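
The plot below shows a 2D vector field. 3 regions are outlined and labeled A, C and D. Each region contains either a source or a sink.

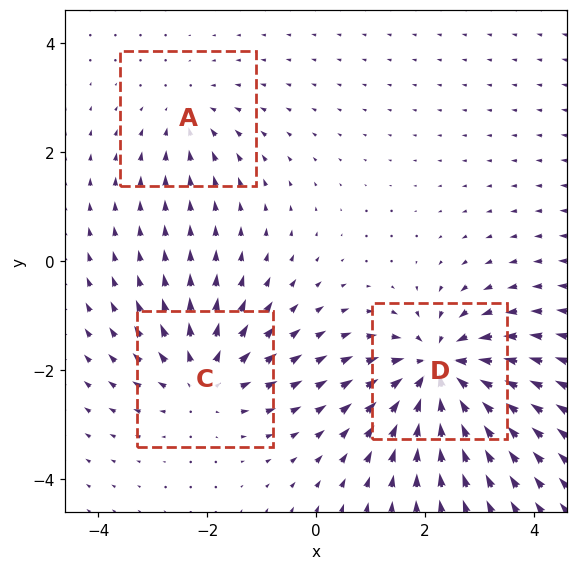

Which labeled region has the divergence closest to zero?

A

Divergence at each region's feature centre — A: about -2, C: about +4, D: about -5. Region A is closest to zero.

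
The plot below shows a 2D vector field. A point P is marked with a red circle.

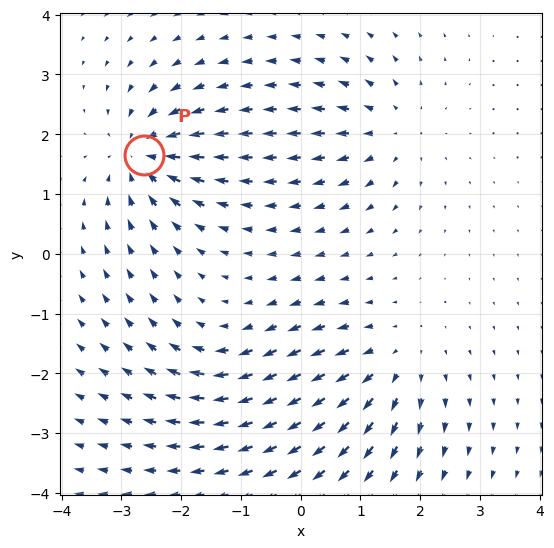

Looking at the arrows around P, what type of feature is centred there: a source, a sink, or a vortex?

At P (-2.6, 1.6) the arrows converge inward. Divergence about -6, curl ≈0 — negative divergence with near-zero curl is a sink.

sink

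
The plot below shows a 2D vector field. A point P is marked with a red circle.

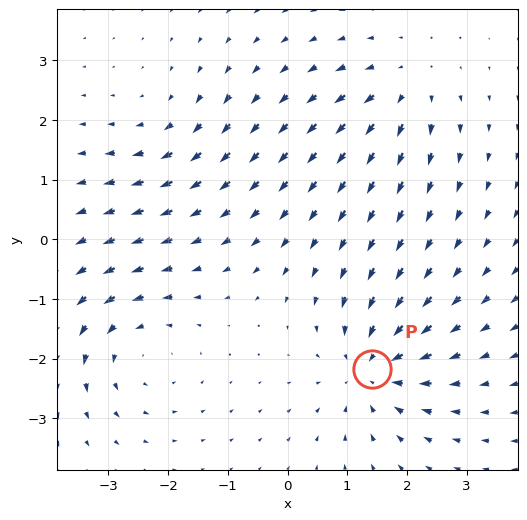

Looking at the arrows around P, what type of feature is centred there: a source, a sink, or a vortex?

At P (1.4, -2.2) the arrows converge inward. Divergence about -6, curl ≈0 — negative divergence with near-zero curl is a sink.

sink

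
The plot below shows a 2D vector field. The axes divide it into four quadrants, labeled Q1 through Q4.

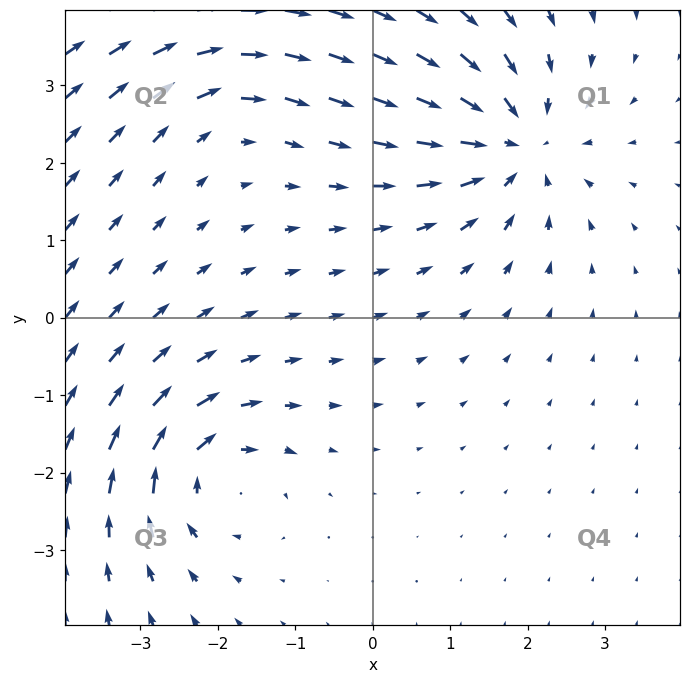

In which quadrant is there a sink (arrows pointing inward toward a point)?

Q1

The sink sits at approximately (1.8, 2.2), which lies in quadrant Q1. The divergence there is about -5, negative as expected for a sink.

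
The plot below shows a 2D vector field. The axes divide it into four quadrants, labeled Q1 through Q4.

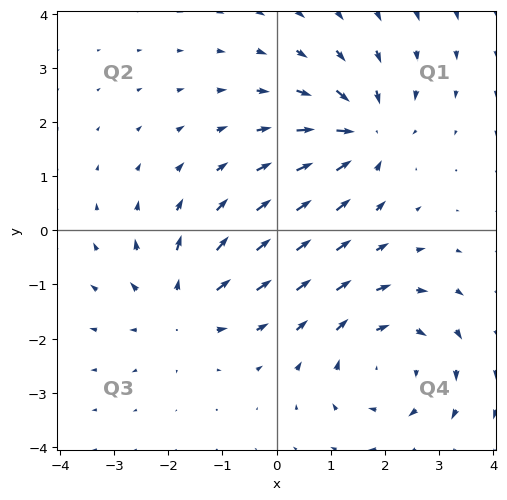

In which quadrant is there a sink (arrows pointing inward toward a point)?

The sink sits at approximately (1.6, 1.8), which lies in quadrant Q1. The divergence there is about -6, negative as expected for a sink.

Q1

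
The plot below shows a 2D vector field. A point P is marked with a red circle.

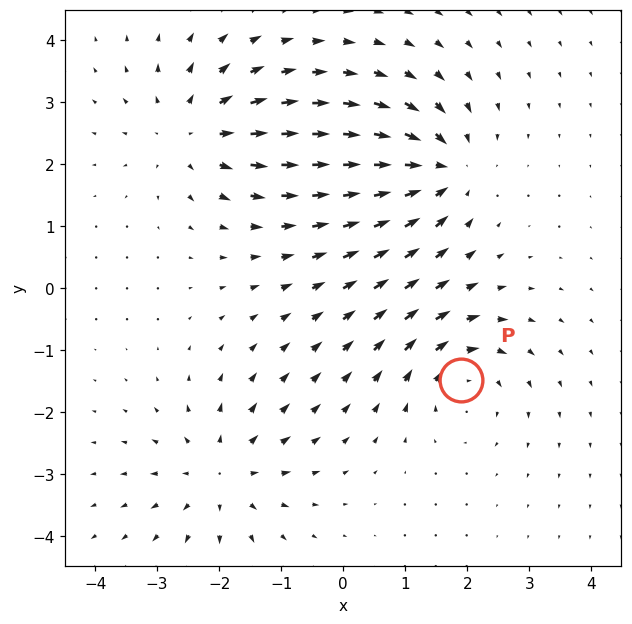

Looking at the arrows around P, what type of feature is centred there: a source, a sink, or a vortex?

At P (1.9, -1.5) the arrows circulate clockwise. Divergence ≈0, curl about -5 — near-zero divergence with nonzero curl is a vortex.

vortex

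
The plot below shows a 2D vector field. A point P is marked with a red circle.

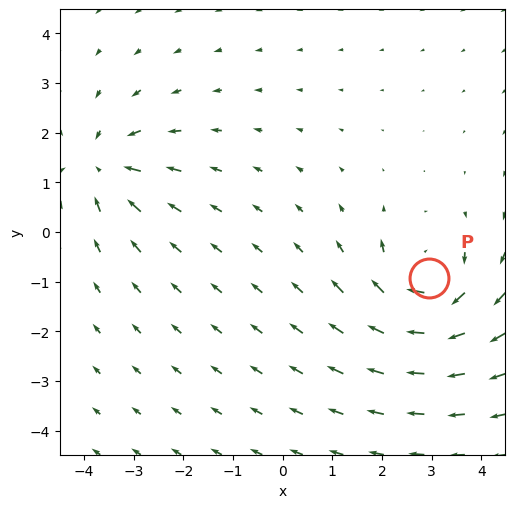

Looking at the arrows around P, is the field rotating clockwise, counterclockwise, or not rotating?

clockwise

Near P at (3.0, -0.9) the arrows circulate clockwise. The curl (z-component) there is about -6; negative curl means clockwise rotation.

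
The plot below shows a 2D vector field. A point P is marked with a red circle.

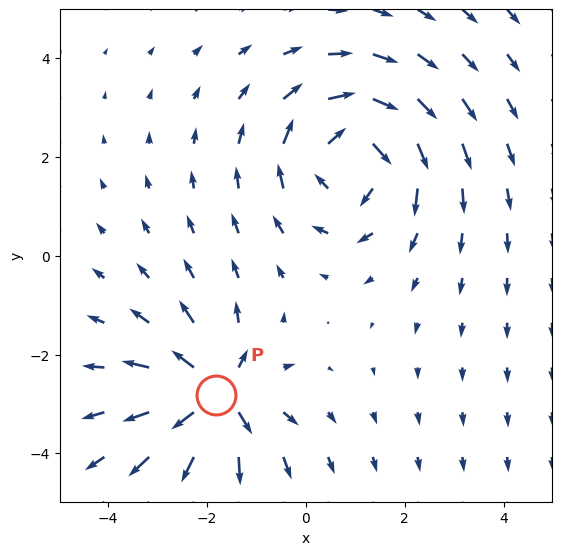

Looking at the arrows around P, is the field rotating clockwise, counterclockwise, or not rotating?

not rotating

Near P at (-1.8, -2.8) the arrows show no circulation. The curl there is ≈0.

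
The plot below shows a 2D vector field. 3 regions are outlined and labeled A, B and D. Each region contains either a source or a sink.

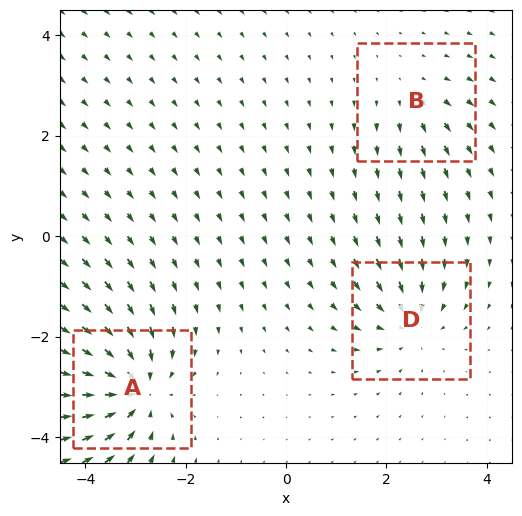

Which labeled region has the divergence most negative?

Divergence at each region's feature centre — A: about -6, B: about +2, D: about -4. Region A is most negative.

A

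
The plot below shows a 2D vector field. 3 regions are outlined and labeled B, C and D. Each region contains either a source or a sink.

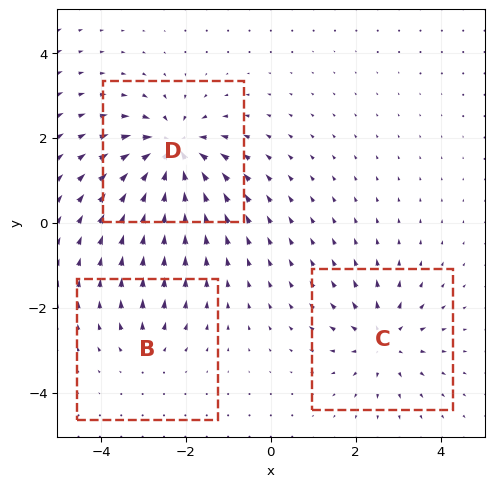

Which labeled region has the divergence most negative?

Divergence at each region's feature centre — B: about +2, C: about +4, D: about -6. Region D is most negative.

D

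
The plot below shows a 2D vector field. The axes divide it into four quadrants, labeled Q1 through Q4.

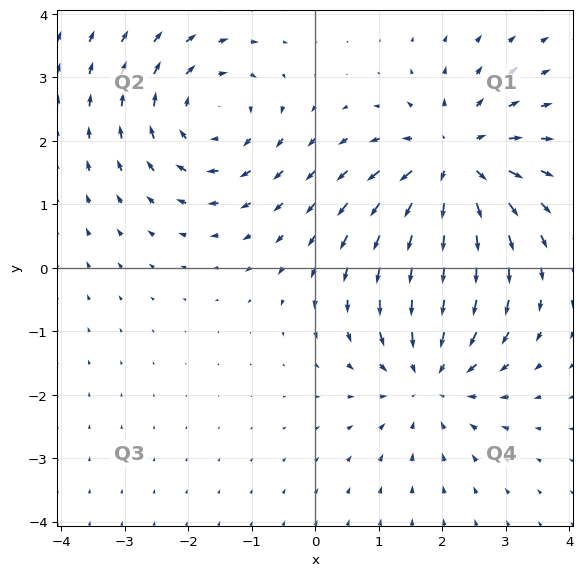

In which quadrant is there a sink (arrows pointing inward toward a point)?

The sink sits at approximately (1.8, -1.7), which lies in quadrant Q4. The divergence there is about -4, negative as expected for a sink.

Q4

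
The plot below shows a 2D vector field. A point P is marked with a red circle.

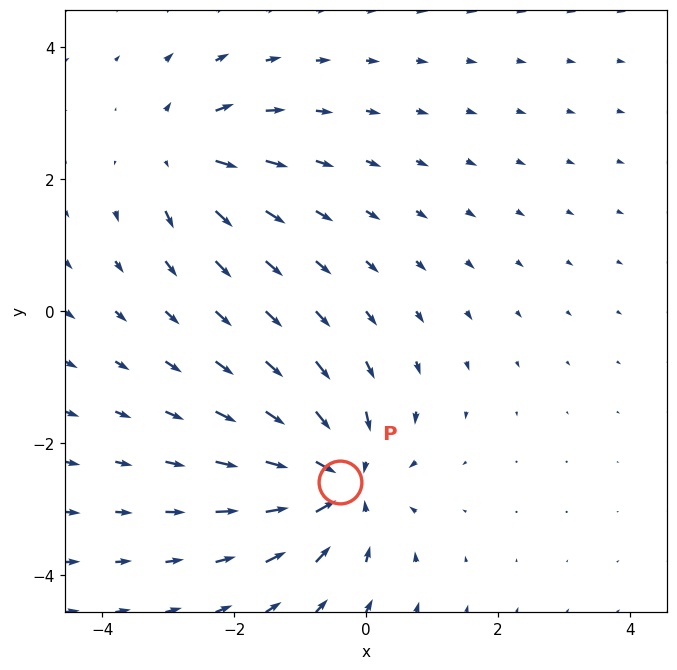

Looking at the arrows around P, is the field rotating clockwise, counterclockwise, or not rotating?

not rotating

Near P at (-0.4, -2.6) the arrows show no circulation. The curl there is ≈0.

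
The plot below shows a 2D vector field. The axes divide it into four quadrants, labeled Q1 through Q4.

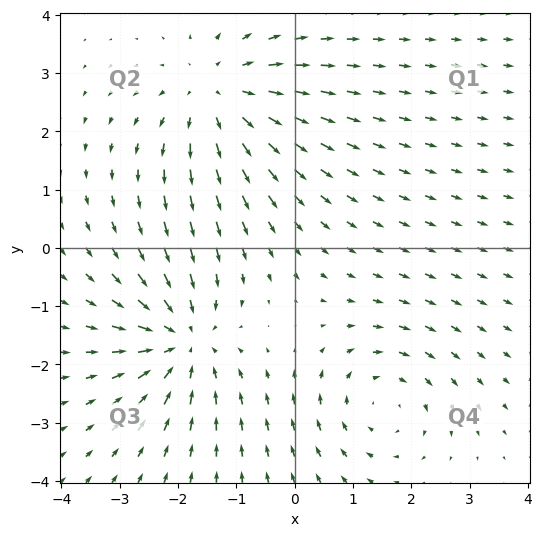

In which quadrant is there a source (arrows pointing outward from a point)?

The source sits at approximately (-1.3, 2.6), which lies in quadrant Q2. The divergence there is about +3, positive as expected for a source.

Q2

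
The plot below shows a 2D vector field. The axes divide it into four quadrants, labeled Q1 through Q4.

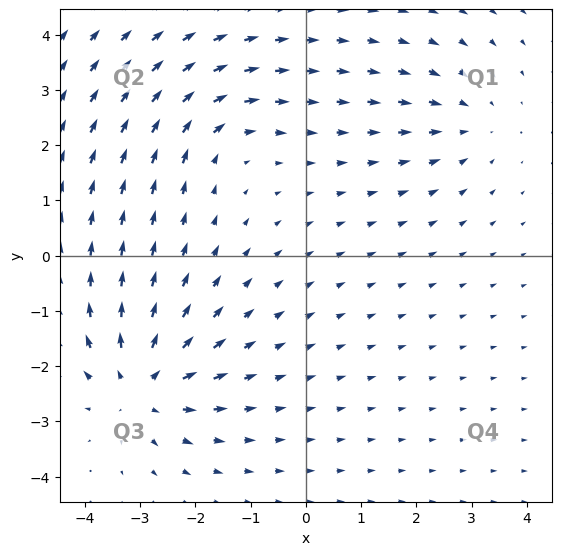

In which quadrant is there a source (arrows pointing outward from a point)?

Q3

The source sits at approximately (-3.0, -2.4), which lies in quadrant Q3. The divergence there is about +5, positive as expected for a source.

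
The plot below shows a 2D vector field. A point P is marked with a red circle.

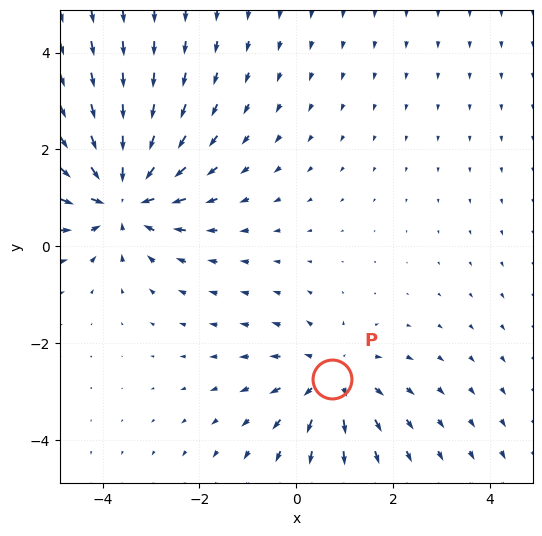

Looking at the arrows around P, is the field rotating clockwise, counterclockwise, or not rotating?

not rotating

Near P at (0.7, -2.7) the arrows show no circulation. The curl there is ≈0.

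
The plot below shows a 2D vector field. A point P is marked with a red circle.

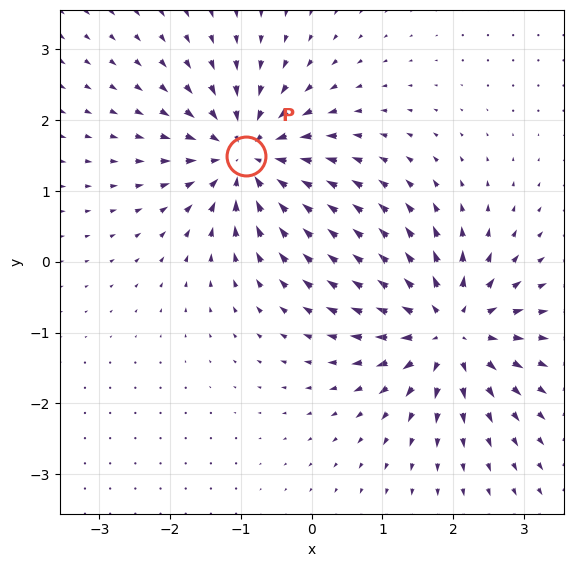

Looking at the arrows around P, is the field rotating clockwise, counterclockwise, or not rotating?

not rotating

Near P at (-0.9, 1.5) the arrows show no circulation. The curl there is ≈0.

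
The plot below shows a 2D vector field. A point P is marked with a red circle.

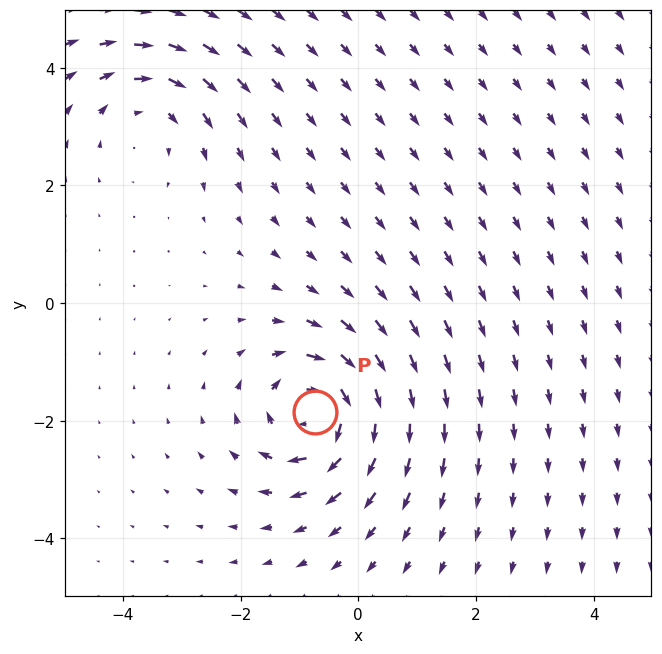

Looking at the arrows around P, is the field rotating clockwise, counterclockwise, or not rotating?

clockwise

Near P at (-0.7, -1.9) the arrows circulate clockwise. The curl (z-component) there is about -5; negative curl means clockwise rotation.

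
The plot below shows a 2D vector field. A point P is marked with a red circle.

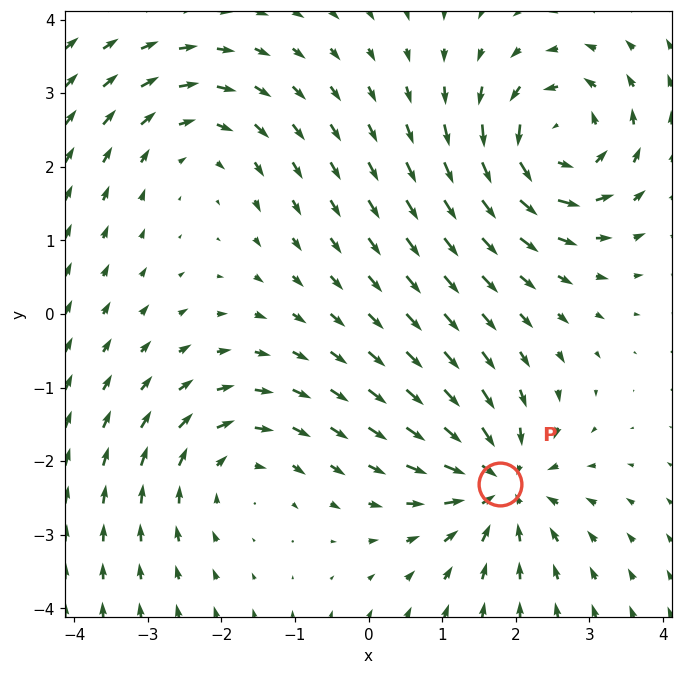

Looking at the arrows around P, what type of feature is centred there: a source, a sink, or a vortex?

sink

At P (1.8, -2.3) the arrows converge inward. Divergence about -6, curl ≈0 — negative divergence with near-zero curl is a sink.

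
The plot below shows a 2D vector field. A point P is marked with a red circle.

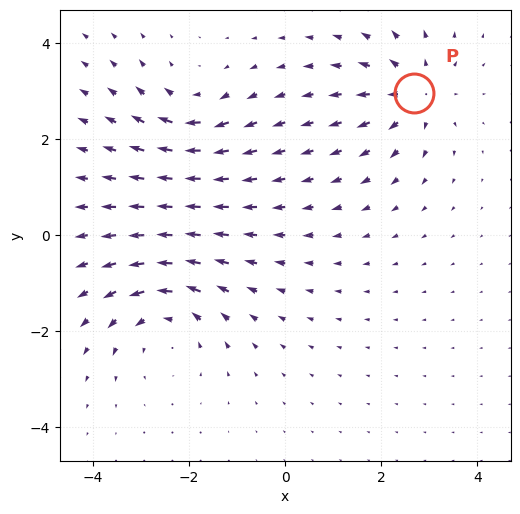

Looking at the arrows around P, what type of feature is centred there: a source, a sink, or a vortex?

At P (2.7, 2.9) the arrows spread outward. Divergence about +5, curl ≈0 — positive divergence with near-zero curl is a source.

source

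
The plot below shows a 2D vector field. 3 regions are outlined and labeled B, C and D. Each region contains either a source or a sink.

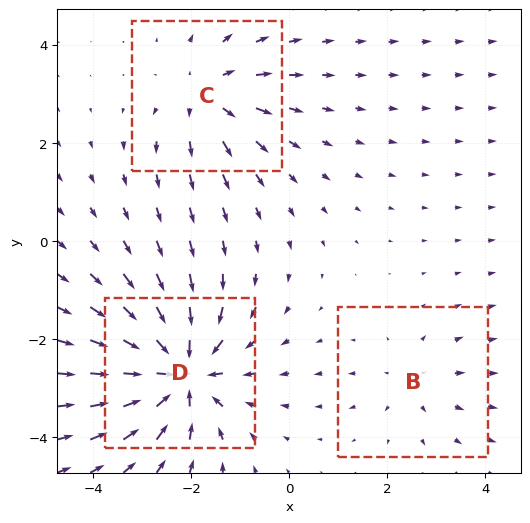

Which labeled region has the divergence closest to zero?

B

Divergence at each region's feature centre — B: about +2, C: about +3, D: about -6. Region B is closest to zero.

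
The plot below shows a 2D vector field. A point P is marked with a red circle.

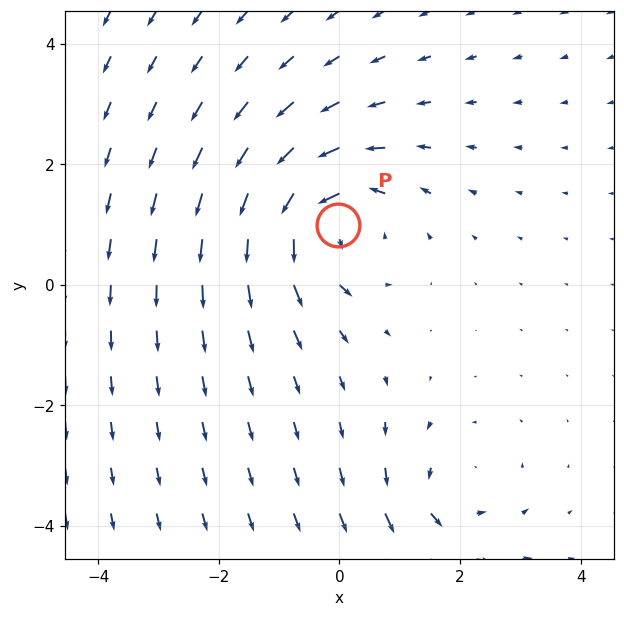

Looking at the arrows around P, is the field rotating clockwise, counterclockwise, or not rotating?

Near P at (-0.0, 1.0) the arrows circulate counterclockwise. The curl (z-component) there is about +5; positive curl means counterclockwise rotation.

counterclockwise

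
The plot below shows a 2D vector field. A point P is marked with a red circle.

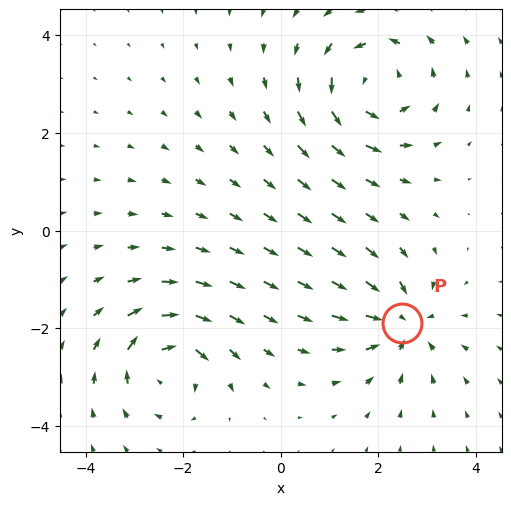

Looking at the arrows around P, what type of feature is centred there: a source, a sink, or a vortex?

sink

At P (2.5, -1.9) the arrows converge inward. Divergence about -5, curl ≈0 — negative divergence with near-zero curl is a sink.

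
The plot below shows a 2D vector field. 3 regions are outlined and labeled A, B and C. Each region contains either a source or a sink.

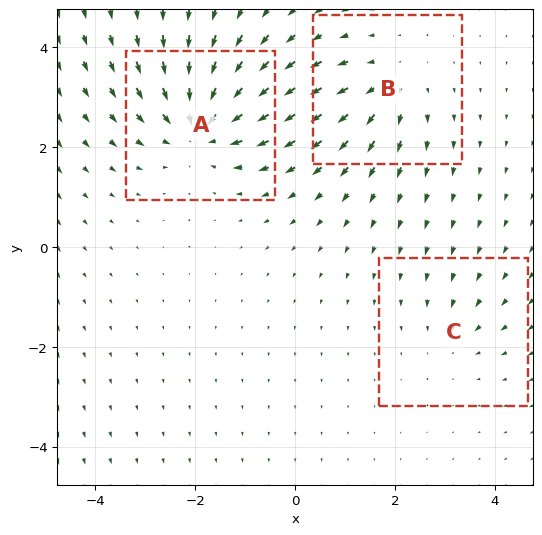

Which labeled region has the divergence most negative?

A

Divergence at each region's feature centre — A: about -5, B: about +3, C: about -2. Region A is most negative.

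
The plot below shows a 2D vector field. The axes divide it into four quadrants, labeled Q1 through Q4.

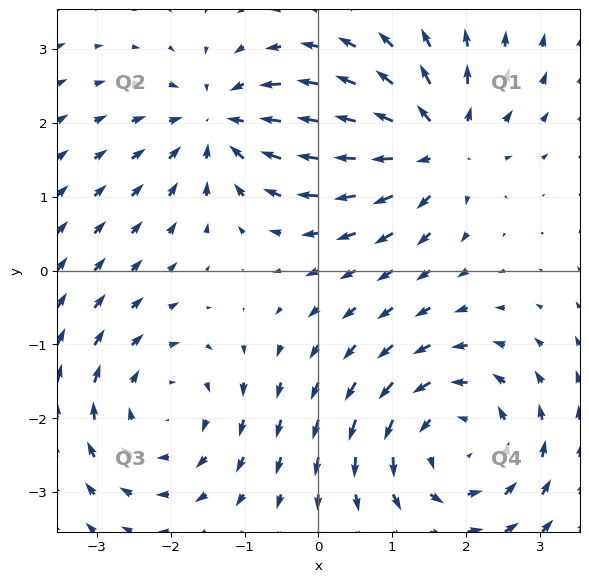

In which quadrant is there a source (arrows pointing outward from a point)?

The source sits at approximately (1.6, 1.7), which lies in quadrant Q1. The divergence there is about +5, positive as expected for a source.

Q1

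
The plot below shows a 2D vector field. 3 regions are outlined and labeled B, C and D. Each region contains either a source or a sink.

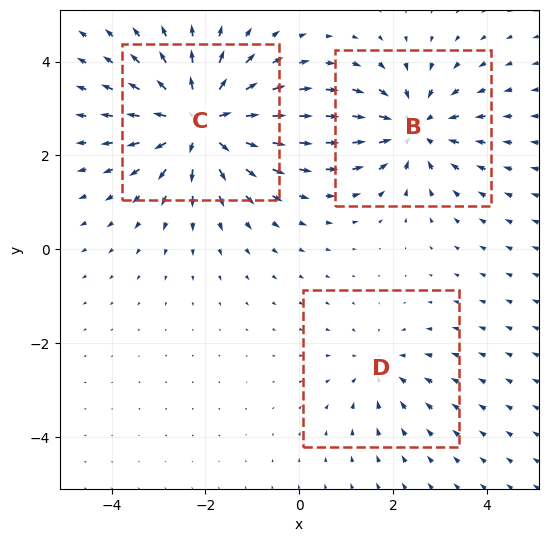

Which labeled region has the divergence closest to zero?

Divergence at each region's feature centre — B: about -3, C: about +5, D: about -2. Region D is closest to zero.

D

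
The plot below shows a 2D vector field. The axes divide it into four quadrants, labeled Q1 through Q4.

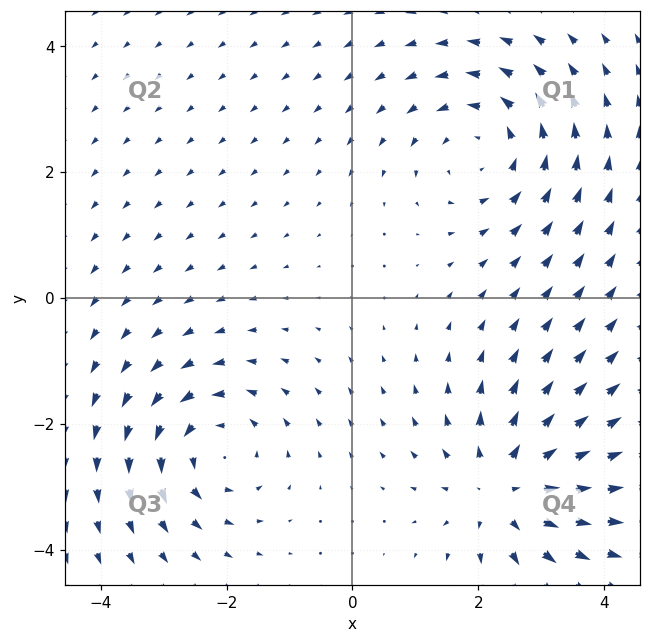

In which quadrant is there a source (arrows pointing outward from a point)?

The source sits at approximately (2.4, -3.0), which lies in quadrant Q4. The divergence there is about +4, positive as expected for a source.

Q4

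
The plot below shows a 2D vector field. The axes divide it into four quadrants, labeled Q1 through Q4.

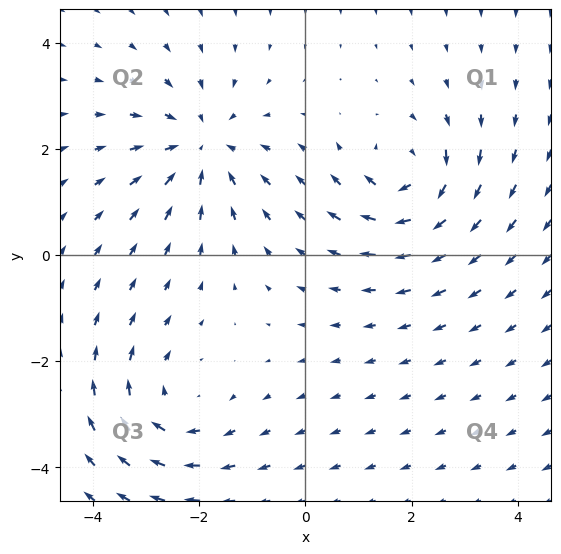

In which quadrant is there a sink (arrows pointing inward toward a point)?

Q2

The sink sits at approximately (-1.9, 2.1), which lies in quadrant Q2. The divergence there is about -4, negative as expected for a sink.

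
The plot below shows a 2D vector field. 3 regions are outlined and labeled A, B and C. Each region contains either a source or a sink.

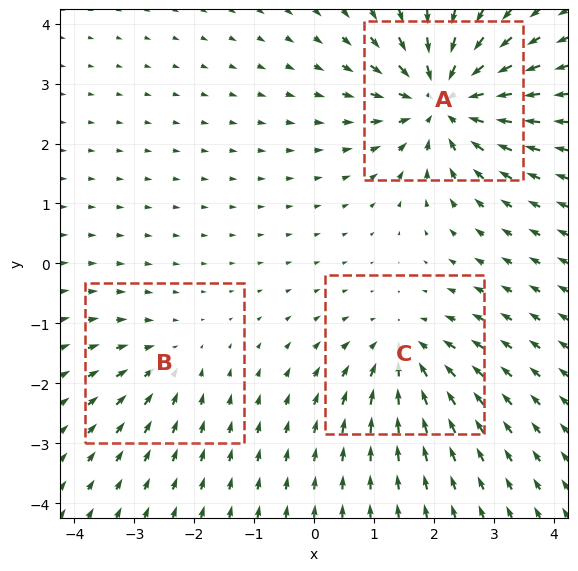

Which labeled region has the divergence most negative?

Divergence at each region's feature centre — A: about -6, B: about -2, C: about -4. Region A is most negative.

A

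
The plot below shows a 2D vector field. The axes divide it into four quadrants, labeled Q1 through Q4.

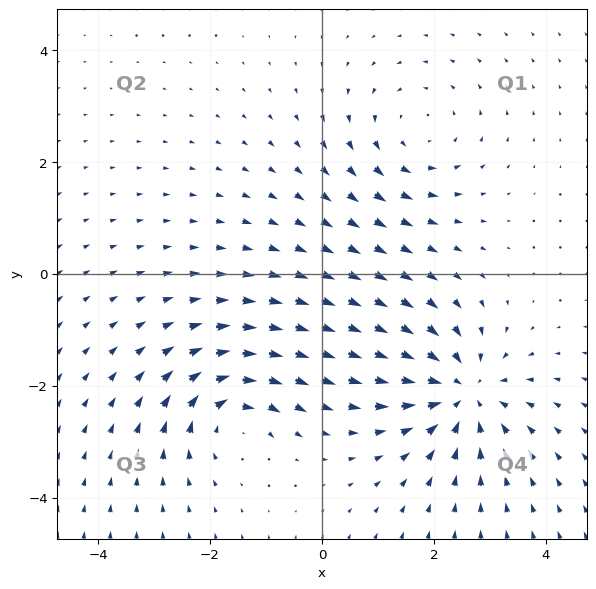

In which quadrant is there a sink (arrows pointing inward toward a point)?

The sink sits at approximately (2.5, -2.1), which lies in quadrant Q4. The divergence there is about -5, negative as expected for a sink.

Q4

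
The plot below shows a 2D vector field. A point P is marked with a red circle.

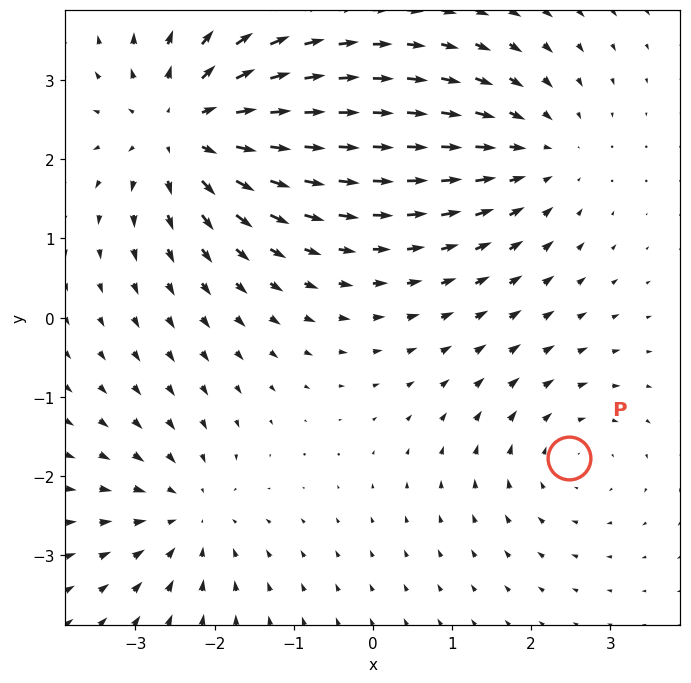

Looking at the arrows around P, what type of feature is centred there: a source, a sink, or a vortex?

At P (2.5, -1.8) the arrows circulate clockwise. Divergence ≈0, curl about -3 — near-zero divergence with nonzero curl is a vortex.

vortex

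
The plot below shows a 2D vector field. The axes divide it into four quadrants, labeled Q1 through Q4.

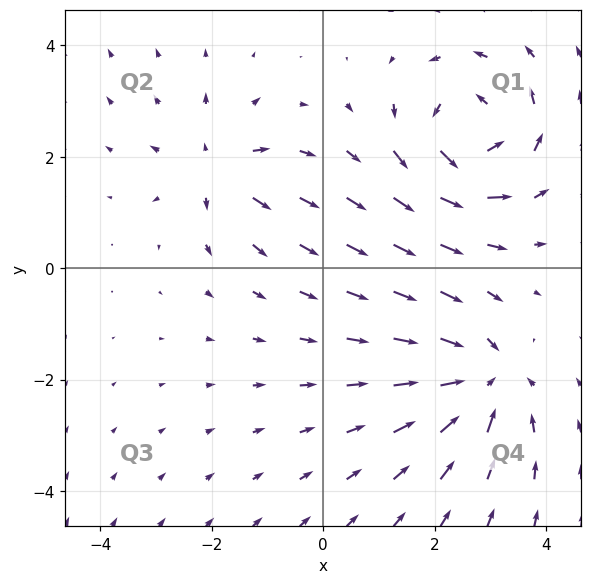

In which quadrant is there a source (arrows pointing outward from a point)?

Q2

The source sits at approximately (-1.9, 1.8), which lies in quadrant Q2. The divergence there is about +4, positive as expected for a source.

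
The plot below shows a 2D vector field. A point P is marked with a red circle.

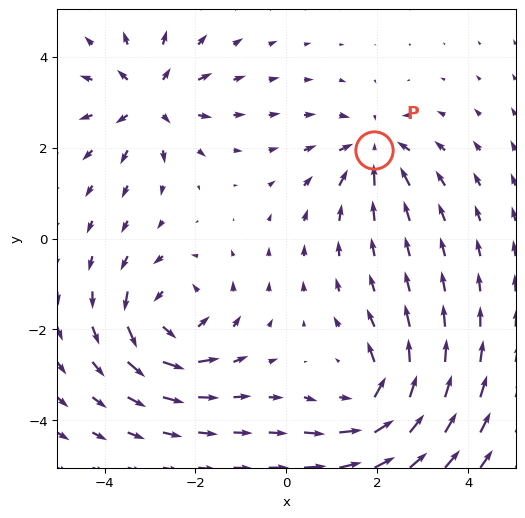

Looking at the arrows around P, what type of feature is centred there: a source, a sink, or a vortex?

sink

At P (1.9, 1.9) the arrows converge inward. Divergence about -4, curl ≈0 — negative divergence with near-zero curl is a sink.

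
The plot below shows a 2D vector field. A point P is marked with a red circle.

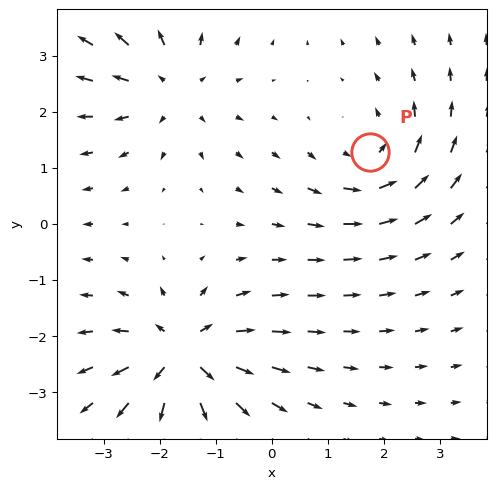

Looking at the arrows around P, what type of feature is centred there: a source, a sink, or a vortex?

At P (1.7, 1.3) the arrows circulate counterclockwise. Divergence ≈0, curl about +3 — near-zero divergence with nonzero curl is a vortex.

vortex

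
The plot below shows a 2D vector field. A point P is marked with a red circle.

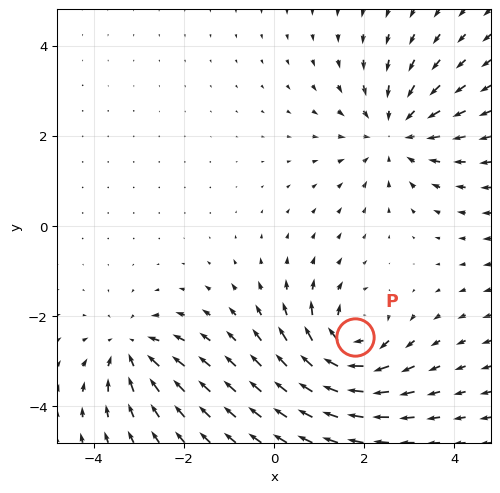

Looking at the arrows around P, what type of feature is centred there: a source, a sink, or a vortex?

At P (1.8, -2.5) the arrows circulate clockwise. Divergence ≈0, curl about -6 — near-zero divergence with nonzero curl is a vortex.

vortex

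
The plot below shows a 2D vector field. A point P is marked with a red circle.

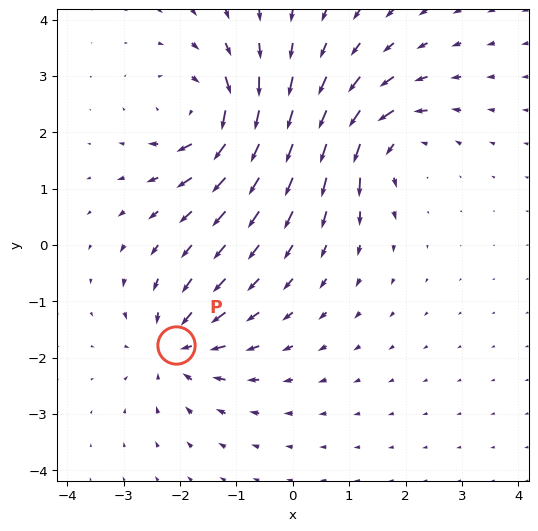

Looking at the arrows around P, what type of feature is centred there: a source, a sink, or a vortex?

At P (-2.1, -1.8) the arrows converge inward. Divergence about -4, curl ≈0 — negative divergence with near-zero curl is a sink.

sink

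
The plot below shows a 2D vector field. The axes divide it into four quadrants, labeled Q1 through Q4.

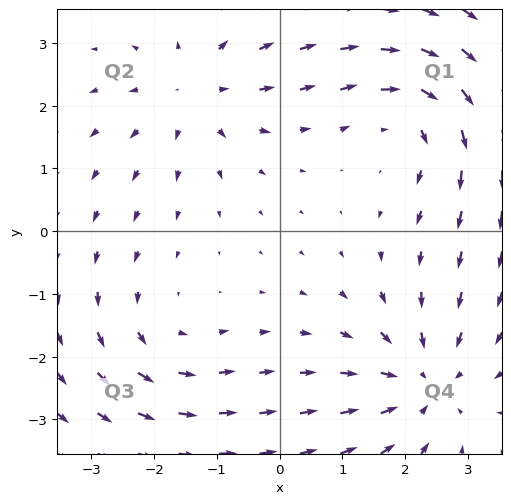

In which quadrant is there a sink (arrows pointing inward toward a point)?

Q4

The sink sits at approximately (2.3, -2.4), which lies in quadrant Q4. The divergence there is about -4, negative as expected for a sink.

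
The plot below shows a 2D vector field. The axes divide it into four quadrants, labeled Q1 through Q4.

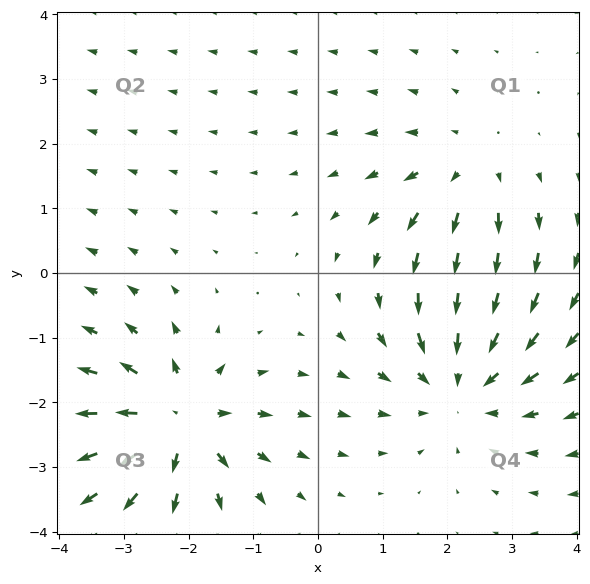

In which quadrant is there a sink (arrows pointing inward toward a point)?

Q4

The sink sits at approximately (2.2, -1.7), which lies in quadrant Q4. The divergence there is about -4, negative as expected for a sink.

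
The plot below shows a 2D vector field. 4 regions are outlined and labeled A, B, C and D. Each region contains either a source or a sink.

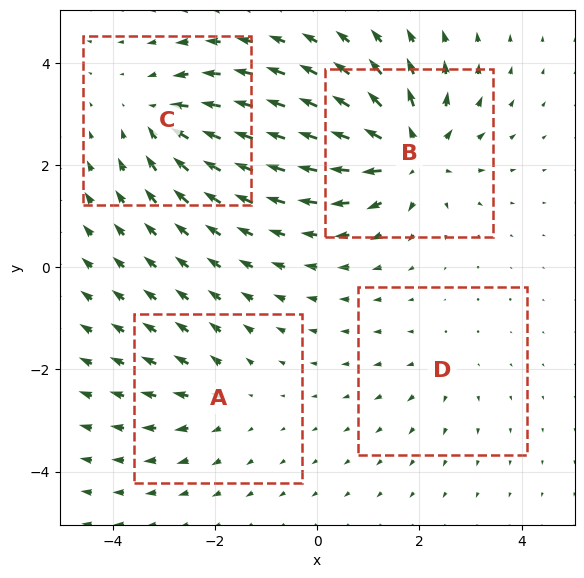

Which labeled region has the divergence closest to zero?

D

Divergence at each region's feature centre — A: about +3, B: about +7, C: about -5, D: about +2. Region D is closest to zero.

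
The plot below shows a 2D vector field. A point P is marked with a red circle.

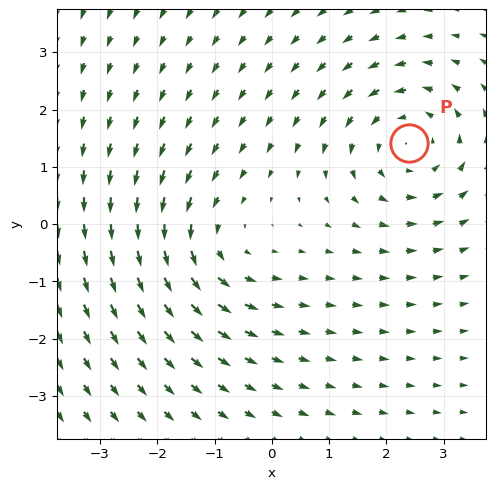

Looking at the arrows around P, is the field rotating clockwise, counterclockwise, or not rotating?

Near P at (2.4, 1.4) the arrows circulate counterclockwise. The curl (z-component) there is about +4; positive curl means counterclockwise rotation.

counterclockwise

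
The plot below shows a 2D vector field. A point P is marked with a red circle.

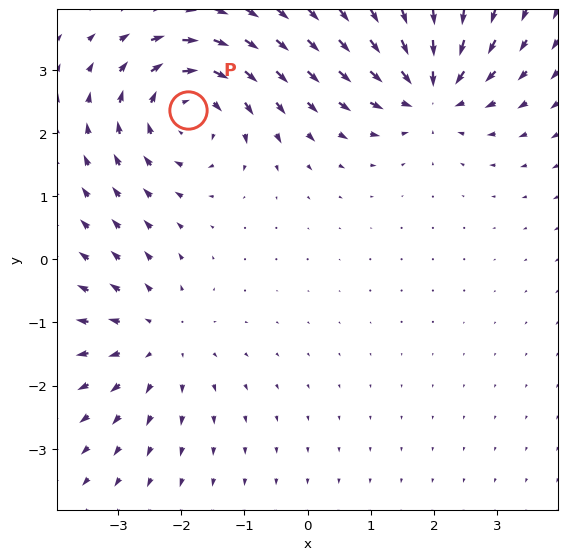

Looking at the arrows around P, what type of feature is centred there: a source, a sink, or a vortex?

At P (-1.9, 2.4) the arrows circulate clockwise. Divergence ≈0, curl about -5 — near-zero divergence with nonzero curl is a vortex.

vortex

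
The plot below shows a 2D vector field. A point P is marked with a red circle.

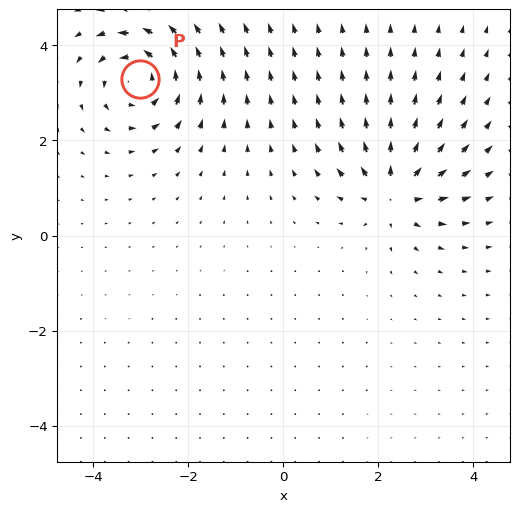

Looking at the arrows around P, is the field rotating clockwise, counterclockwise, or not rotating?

Near P at (-3.0, 3.3) the arrows circulate counterclockwise. The curl (z-component) there is about +5; positive curl means counterclockwise rotation.

counterclockwise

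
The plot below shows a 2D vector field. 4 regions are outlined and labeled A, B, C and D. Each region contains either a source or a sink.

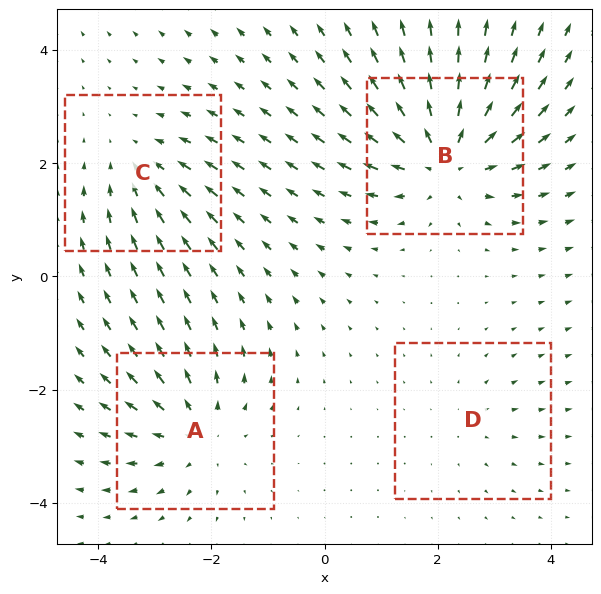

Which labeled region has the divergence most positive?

B

Divergence at each region's feature centre — A: about +5, B: about +7, C: about -3, D: about +2. Region B is most positive.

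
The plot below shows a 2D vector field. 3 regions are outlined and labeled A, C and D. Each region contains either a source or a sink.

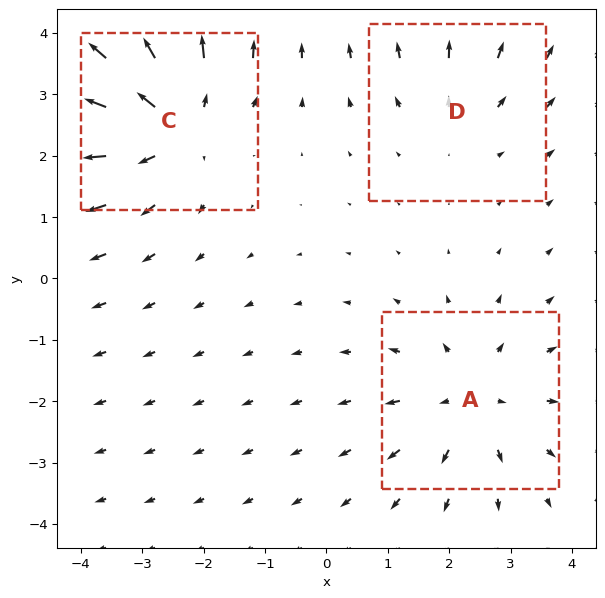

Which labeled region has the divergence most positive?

C

Divergence at each region's feature centre — A: about +3, C: about +4, D: about +2. Region C is most positive.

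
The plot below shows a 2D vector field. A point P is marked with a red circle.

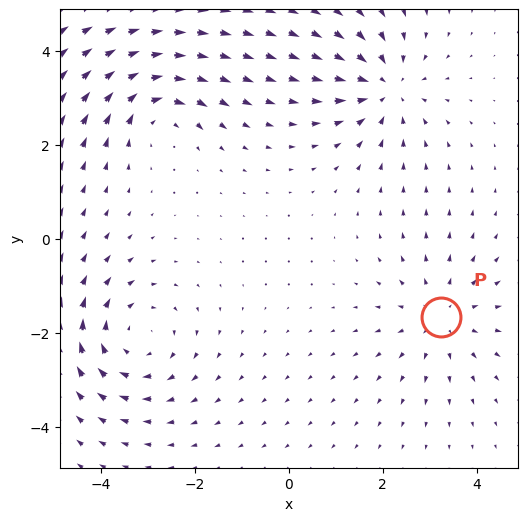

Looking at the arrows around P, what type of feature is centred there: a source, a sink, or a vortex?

source

At P (3.2, -1.7) the arrows spread outward. Divergence about +3, curl ≈0 — positive divergence with near-zero curl is a source.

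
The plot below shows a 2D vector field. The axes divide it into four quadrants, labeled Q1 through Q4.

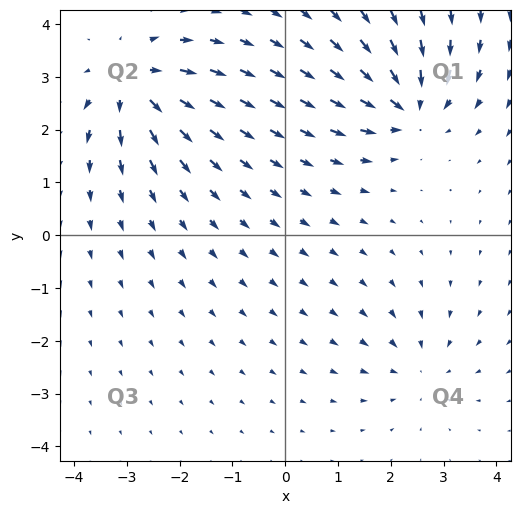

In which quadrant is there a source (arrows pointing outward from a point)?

The source sits at approximately (-2.9, 2.9), which lies in quadrant Q2. The divergence there is about +6, positive as expected for a source.

Q2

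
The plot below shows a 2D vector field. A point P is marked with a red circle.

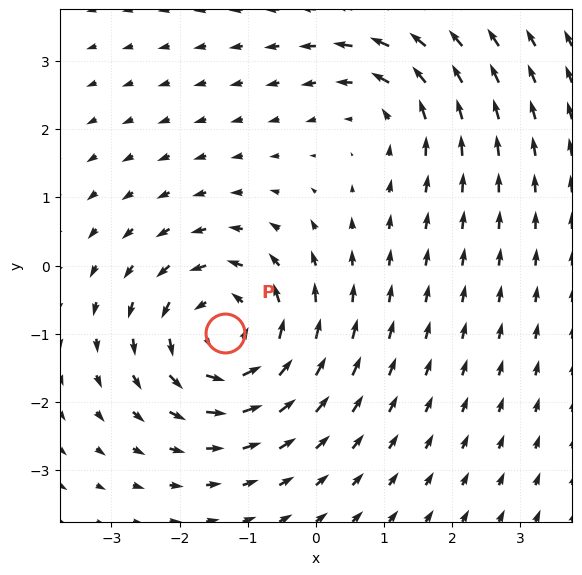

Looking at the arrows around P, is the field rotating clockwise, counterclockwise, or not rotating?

Near P at (-1.3, -1.0) the arrows circulate counterclockwise. The curl (z-component) there is about +5; positive curl means counterclockwise rotation.

counterclockwise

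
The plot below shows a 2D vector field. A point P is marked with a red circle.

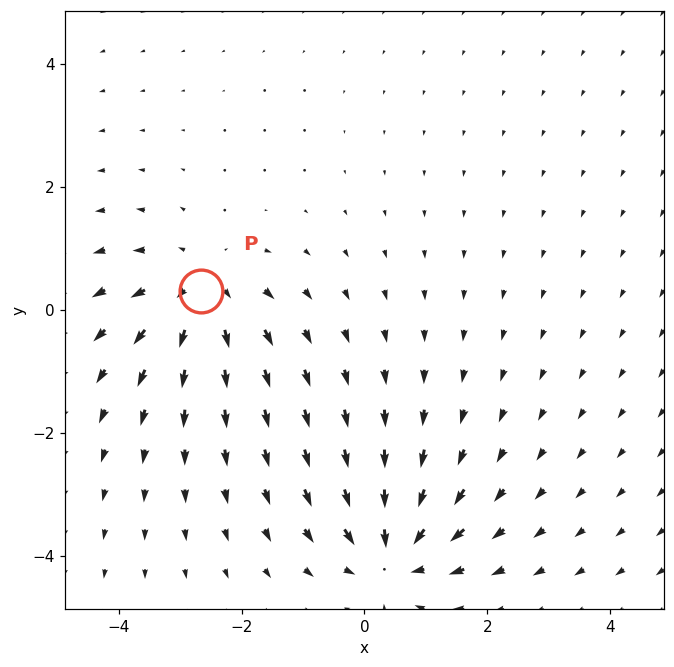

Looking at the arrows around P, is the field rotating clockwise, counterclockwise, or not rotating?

not rotating

Near P at (-2.7, 0.3) the arrows show no circulation. The curl there is ≈0.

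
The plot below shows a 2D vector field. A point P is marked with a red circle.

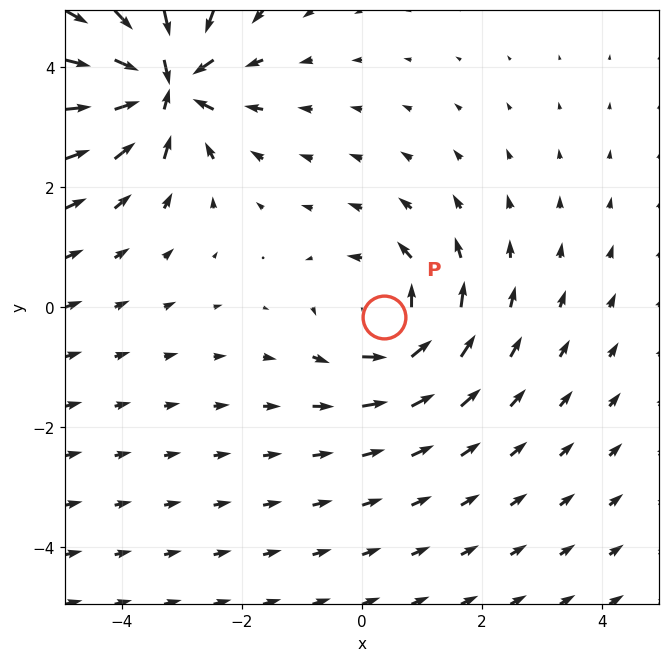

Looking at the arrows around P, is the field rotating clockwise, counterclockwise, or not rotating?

Near P at (0.4, -0.2) the arrows circulate counterclockwise. The curl (z-component) there is about +4; positive curl means counterclockwise rotation.

counterclockwise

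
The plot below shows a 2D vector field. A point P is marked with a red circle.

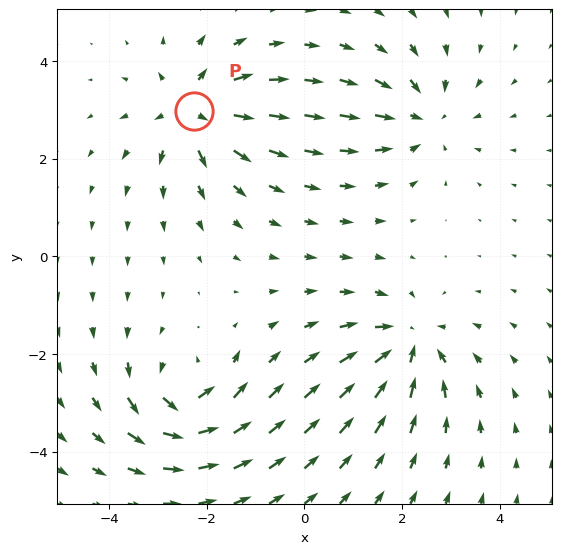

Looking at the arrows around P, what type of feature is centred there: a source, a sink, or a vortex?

source

At P (-2.3, 3.0) the arrows spread outward. Divergence about +6, curl ≈0 — positive divergence with near-zero curl is a source.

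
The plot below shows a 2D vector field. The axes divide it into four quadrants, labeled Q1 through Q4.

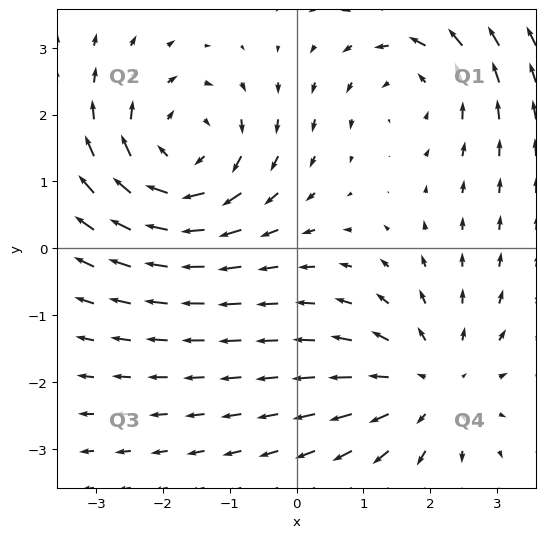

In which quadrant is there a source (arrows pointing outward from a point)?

The source sits at approximately (2.0, -2.1), which lies in quadrant Q4. The divergence there is about +3, positive as expected for a source.

Q4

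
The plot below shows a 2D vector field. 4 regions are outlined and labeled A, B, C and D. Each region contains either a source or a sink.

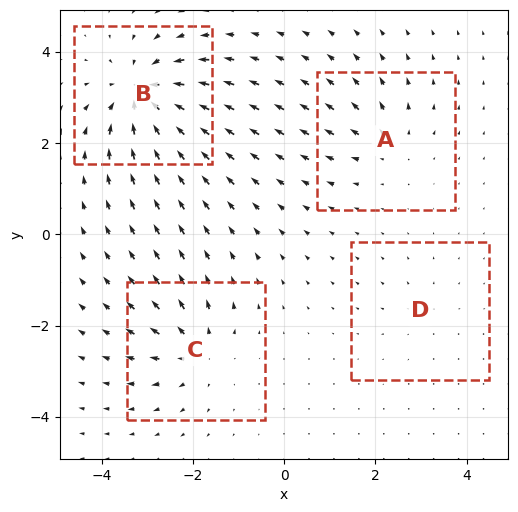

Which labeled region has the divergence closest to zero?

Divergence at each region's feature centre — A: about +4, B: about -8, C: about +5, D: about +2. Region D is closest to zero.

D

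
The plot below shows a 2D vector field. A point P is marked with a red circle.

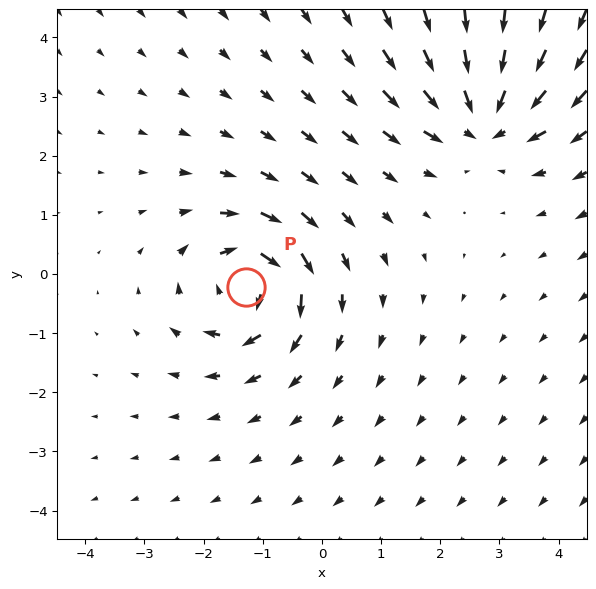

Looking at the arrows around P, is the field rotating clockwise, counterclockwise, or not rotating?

clockwise

Near P at (-1.3, -0.2) the arrows circulate clockwise. The curl (z-component) there is about -4; negative curl means clockwise rotation.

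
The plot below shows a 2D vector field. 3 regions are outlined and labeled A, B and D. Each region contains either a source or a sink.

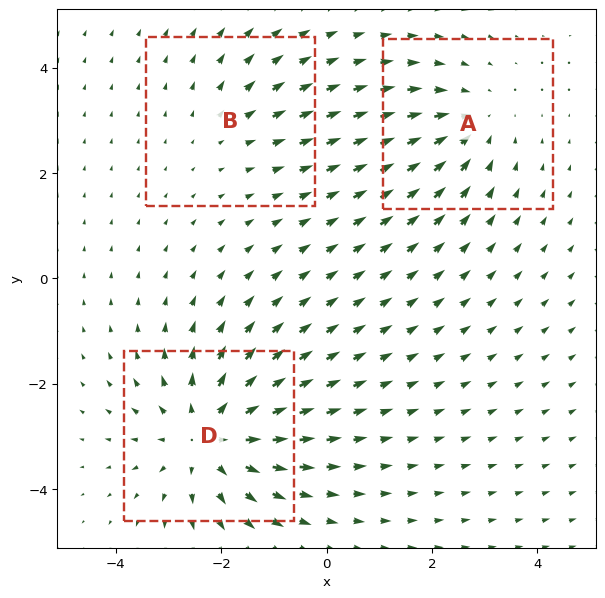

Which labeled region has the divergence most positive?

Divergence at each region's feature centre — A: about -3, B: about +2, D: about +4. Region D is most positive.

D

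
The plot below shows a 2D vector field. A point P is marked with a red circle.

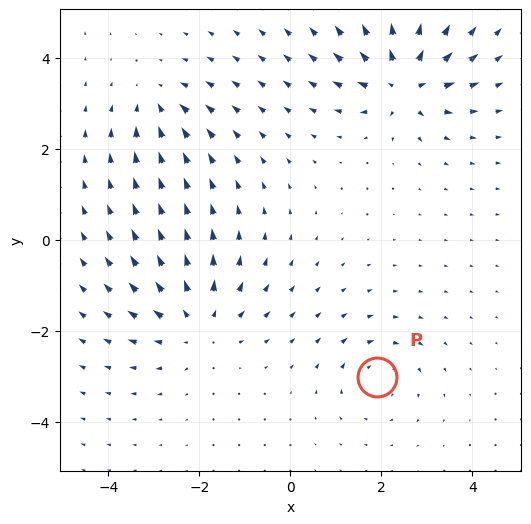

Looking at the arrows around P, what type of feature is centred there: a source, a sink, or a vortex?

At P (1.9, -3.0) the arrows circulate clockwise. Divergence ≈0, curl about -4 — near-zero divergence with nonzero curl is a vortex.

vortex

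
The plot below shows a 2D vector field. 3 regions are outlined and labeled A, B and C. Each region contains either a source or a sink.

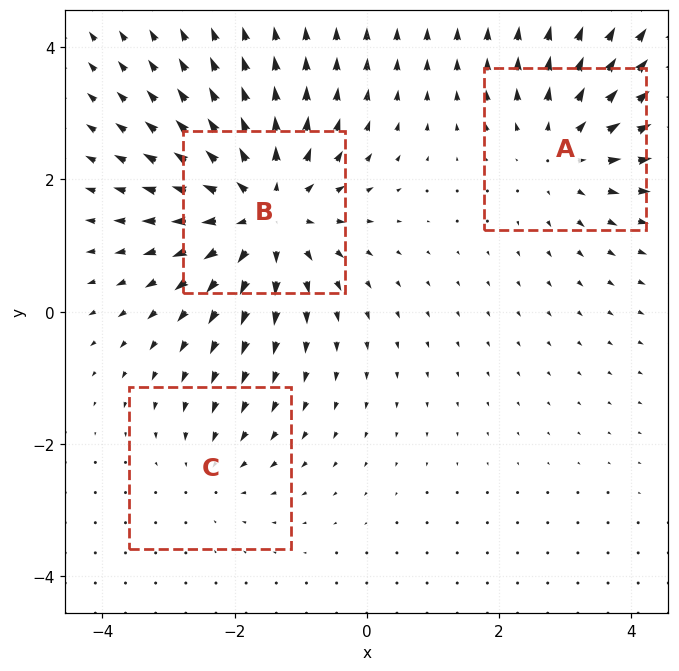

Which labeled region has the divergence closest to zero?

C

Divergence at each region's feature centre — A: about +3, B: about +4, C: about -2. Region C is closest to zero.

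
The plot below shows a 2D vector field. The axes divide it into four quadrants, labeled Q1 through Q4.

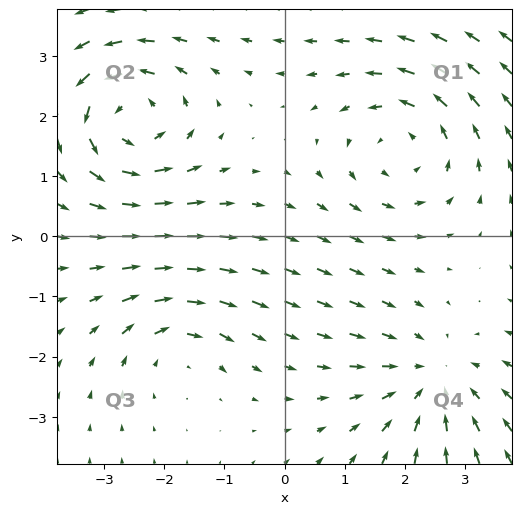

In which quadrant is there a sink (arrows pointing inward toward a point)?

Q4

The sink sits at approximately (2.5, -2.4), which lies in quadrant Q4. The divergence there is about -4, negative as expected for a sink.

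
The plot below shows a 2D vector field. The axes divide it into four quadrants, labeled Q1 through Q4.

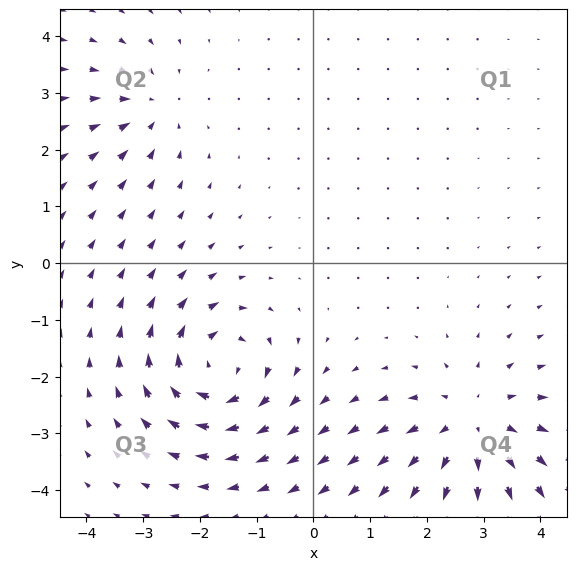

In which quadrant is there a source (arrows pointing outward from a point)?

The source sits at approximately (2.8, -2.8), which lies in quadrant Q4. The divergence there is about +4, positive as expected for a source.

Q4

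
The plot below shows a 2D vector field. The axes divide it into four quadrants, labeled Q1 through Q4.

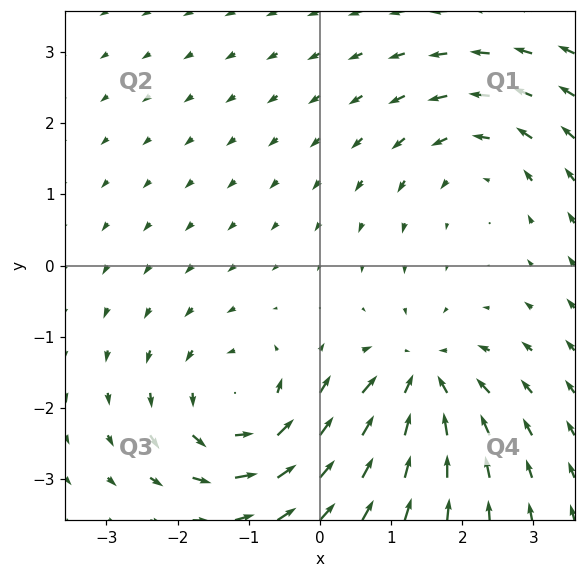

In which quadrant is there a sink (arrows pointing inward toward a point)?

The sink sits at approximately (1.4, -1.6), which lies in quadrant Q4. The divergence there is about -4, negative as expected for a sink.

Q4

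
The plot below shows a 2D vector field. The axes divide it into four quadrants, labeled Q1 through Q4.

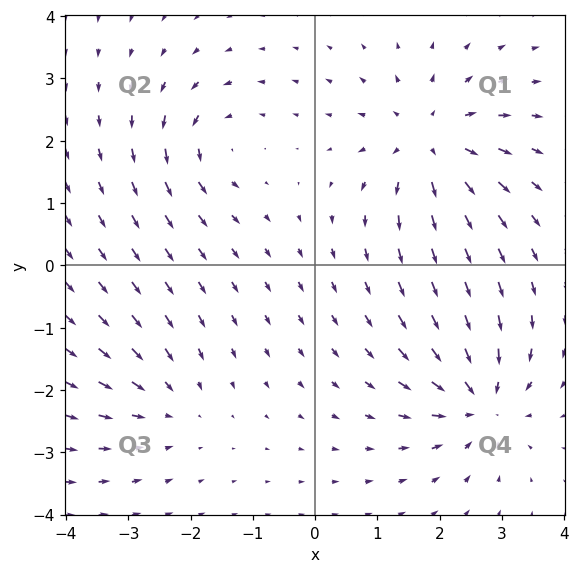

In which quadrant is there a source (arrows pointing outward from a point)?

Q1

The source sits at approximately (1.8, 2.0), which lies in quadrant Q1. The divergence there is about +5, positive as expected for a source.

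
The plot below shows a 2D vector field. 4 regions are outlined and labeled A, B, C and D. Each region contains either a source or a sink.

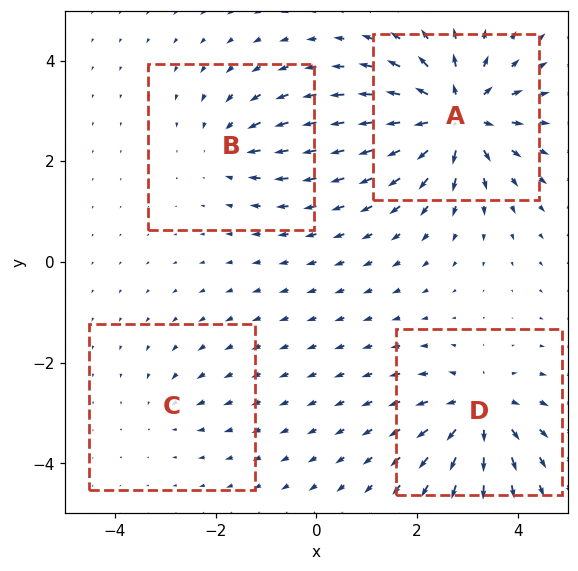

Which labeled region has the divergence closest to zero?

C

Divergence at each region's feature centre — A: about +8, B: about -4, C: about -2, D: about +6. Region C is closest to zero.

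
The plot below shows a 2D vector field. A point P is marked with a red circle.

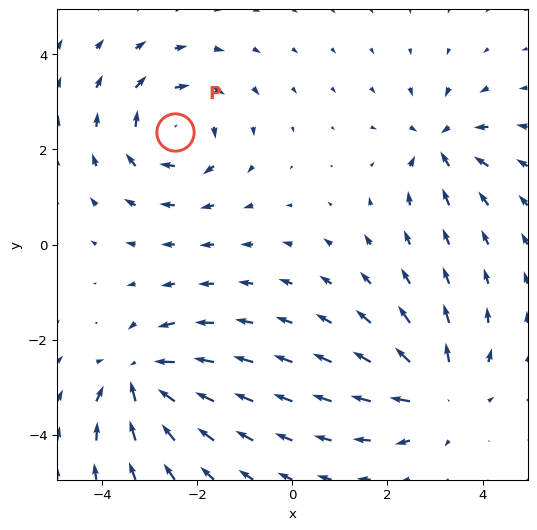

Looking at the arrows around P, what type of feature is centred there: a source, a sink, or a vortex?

vortex

At P (-2.5, 2.4) the arrows circulate clockwise. Divergence ≈0, curl about -5 — near-zero divergence with nonzero curl is a vortex.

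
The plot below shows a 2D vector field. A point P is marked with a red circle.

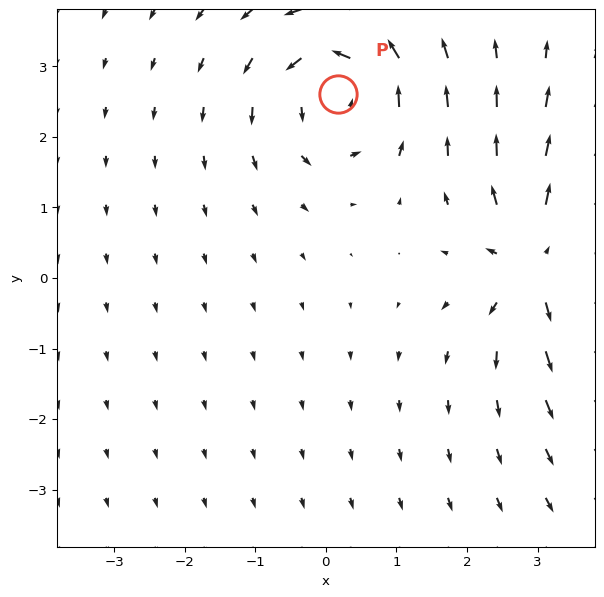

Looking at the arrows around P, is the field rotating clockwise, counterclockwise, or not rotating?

Near P at (0.2, 2.6) the arrows circulate counterclockwise. The curl (z-component) there is about +4; positive curl means counterclockwise rotation.

counterclockwise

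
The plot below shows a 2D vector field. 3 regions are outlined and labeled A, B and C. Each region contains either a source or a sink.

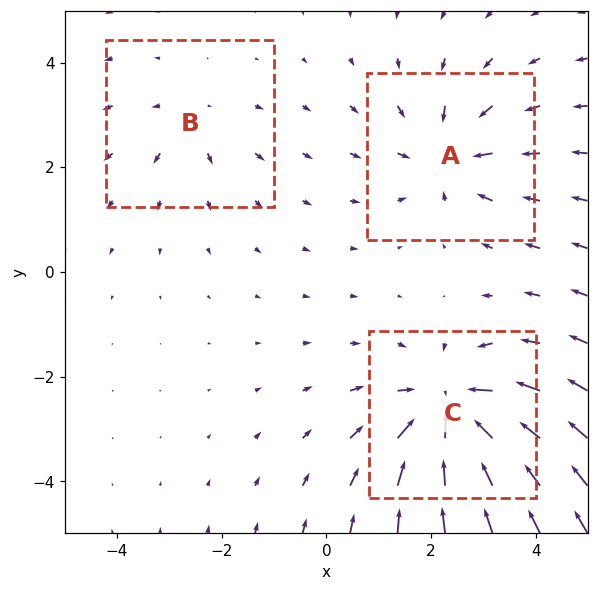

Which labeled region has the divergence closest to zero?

B

Divergence at each region's feature centre — A: about -3, B: about +2, C: about -5. Region B is closest to zero.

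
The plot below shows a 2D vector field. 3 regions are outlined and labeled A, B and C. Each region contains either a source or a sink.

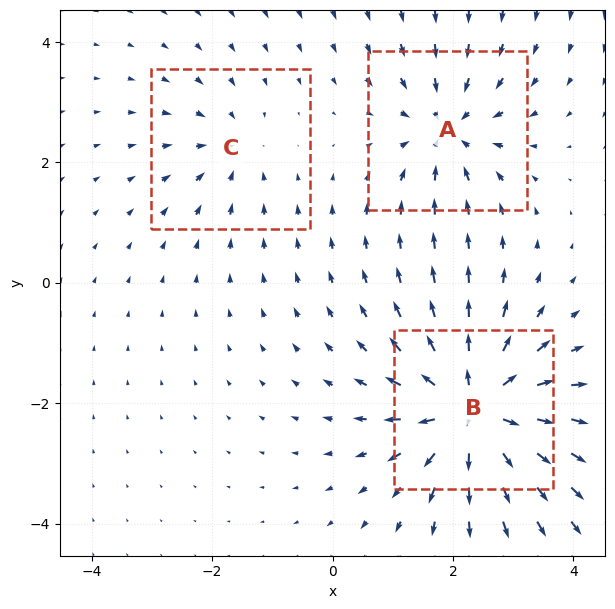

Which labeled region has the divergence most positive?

B

Divergence at each region's feature centre — A: about -4, B: about +6, C: about -2. Region B is most positive.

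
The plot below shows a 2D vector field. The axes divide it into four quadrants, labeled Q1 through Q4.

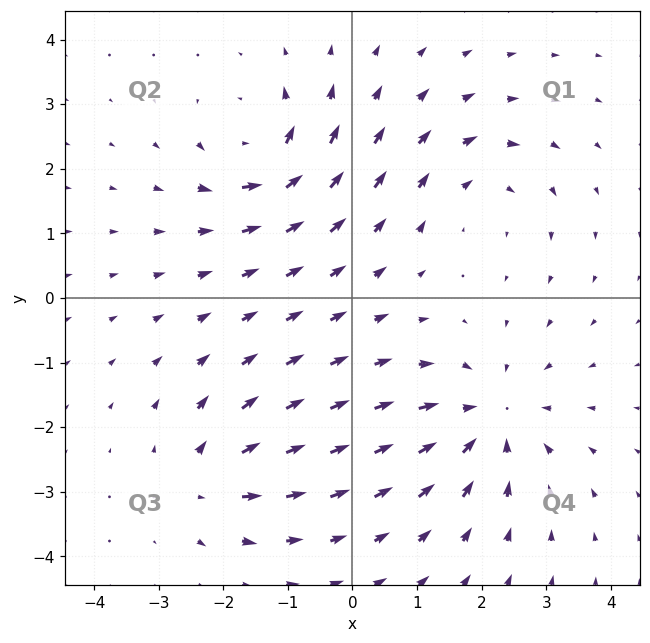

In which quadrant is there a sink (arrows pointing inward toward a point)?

The sink sits at approximately (2.1, -1.9), which lies in quadrant Q4. The divergence there is about -4, negative as expected for a sink.

Q4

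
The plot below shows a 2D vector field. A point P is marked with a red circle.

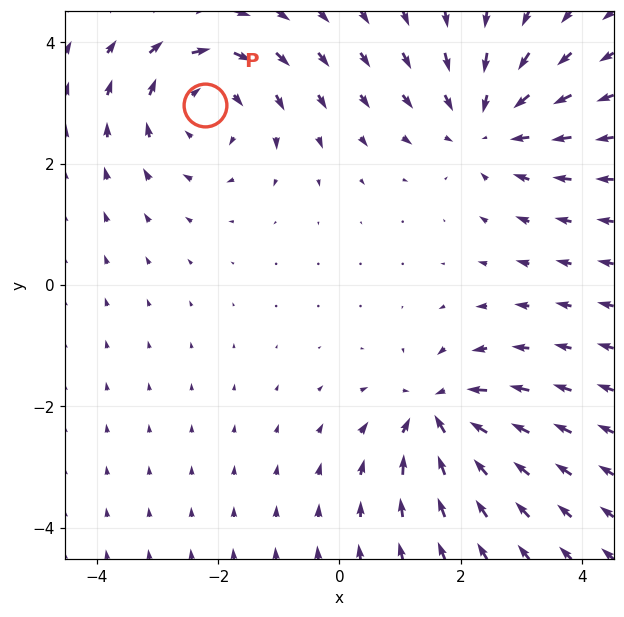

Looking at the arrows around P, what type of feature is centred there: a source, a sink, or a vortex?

At P (-2.2, 3.0) the arrows circulate clockwise. Divergence ≈0, curl about -5 — near-zero divergence with nonzero curl is a vortex.

vortex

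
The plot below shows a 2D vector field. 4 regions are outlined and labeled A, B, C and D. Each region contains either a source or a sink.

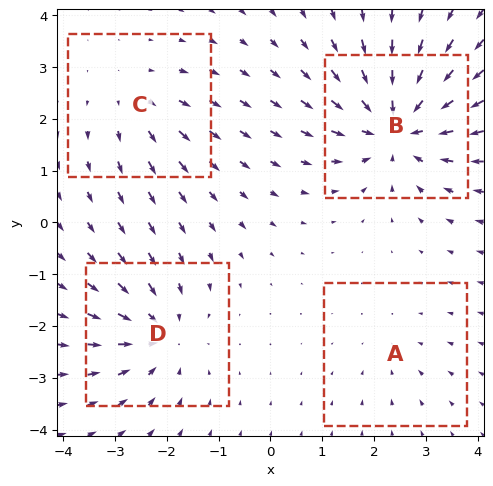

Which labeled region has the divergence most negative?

B

Divergence at each region's feature centre — A: about -2, B: about -7, C: about +3, D: about -5. Region B is most negative.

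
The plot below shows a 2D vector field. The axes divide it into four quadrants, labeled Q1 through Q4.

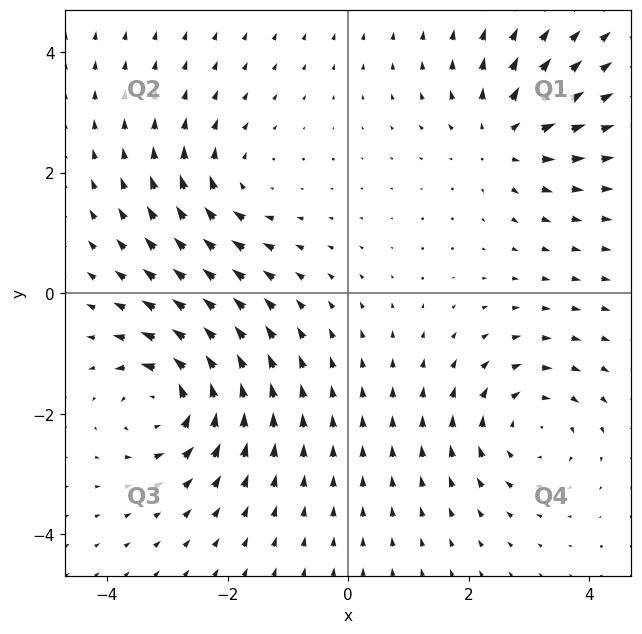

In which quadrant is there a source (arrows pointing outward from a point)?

The source sits at approximately (2.6, 2.6), which lies in quadrant Q1. The divergence there is about +4, positive as expected for a source.

Q1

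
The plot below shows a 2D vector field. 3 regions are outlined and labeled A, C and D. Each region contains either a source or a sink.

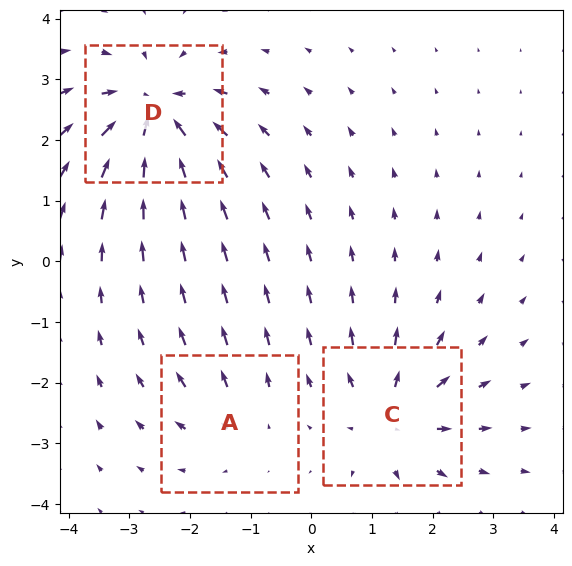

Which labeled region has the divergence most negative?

D

Divergence at each region's feature centre — A: about +3, C: about +4, D: about -6. Region D is most negative.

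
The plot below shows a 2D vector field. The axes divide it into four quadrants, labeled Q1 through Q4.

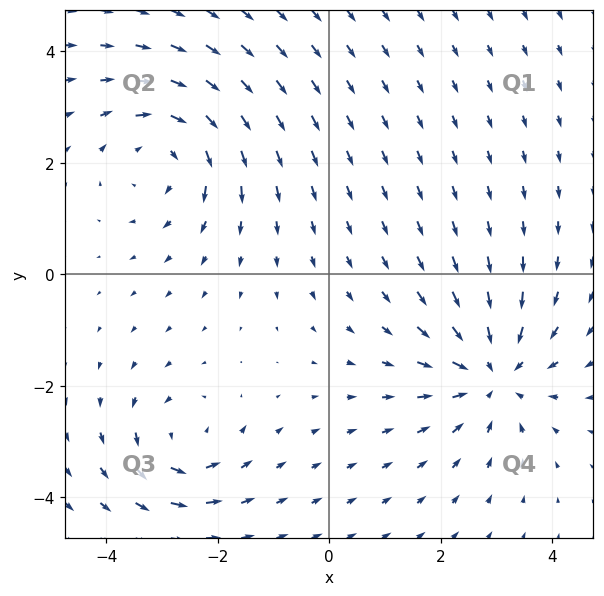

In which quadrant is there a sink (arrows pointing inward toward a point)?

Q4

The sink sits at approximately (2.9, -1.8), which lies in quadrant Q4. The divergence there is about -4, negative as expected for a sink.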